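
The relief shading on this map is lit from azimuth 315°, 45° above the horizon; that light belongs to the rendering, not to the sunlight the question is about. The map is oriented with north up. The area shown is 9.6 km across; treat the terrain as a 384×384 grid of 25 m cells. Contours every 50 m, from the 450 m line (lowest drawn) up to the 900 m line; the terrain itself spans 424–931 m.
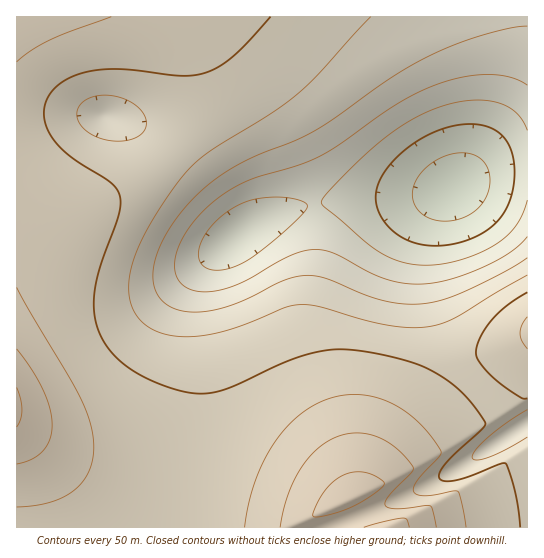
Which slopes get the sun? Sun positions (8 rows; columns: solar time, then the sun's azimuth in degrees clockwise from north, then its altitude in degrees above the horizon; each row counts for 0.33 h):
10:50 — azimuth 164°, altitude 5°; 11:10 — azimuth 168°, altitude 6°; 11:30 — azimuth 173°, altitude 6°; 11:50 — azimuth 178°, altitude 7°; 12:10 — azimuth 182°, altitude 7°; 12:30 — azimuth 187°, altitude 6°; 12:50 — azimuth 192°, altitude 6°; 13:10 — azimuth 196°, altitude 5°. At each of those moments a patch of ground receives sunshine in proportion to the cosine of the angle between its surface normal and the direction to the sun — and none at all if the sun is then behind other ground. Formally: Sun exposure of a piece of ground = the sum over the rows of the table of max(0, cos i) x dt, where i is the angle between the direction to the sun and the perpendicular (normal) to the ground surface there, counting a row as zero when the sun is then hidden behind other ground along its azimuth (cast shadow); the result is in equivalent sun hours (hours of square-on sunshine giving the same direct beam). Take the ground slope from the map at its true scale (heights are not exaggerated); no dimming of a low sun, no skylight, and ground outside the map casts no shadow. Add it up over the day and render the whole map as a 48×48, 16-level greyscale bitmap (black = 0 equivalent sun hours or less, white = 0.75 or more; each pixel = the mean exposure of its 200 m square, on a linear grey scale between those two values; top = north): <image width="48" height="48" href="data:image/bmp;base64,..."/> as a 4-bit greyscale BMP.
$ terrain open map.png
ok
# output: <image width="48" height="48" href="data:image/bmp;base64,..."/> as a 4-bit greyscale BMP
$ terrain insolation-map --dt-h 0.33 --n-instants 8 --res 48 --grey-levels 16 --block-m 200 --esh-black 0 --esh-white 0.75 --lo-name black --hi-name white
<image width="48" height="48" href="data:image/bmp;base64,Qk32BAAAAAAAAHYAAAAoAAAAMAAAADAAAAABAAQAAAAAAIAEAAATCwAAEwsAABAAAAAAAAAAAAAAABEREQAiIiIAMzMzAERERABVVVUAZmZmAHd3dwCIiIgAmZmZAKqqqgC7u7sAzMzMAN3d3QDu7u4A////AHd3d2ZmZmZlVVVVVVav/HMAATRFVVVVVXd3d3ZmZmZVVVVVVVREjfxgAAE0RVVVVYiHd3ZmZmVVVVVVVUREQ2v6EAABRVVVVYiId3ZmZmVVVVVVVERDMzNK1gAAAkVVVZmId3ZmZlVVVVVVREQzMzIiSsYAAANVVZmId2ZmZVVVVVVVREQzMyIiI0rFAAAUVZmId2ZlVVVVVVVUREMzMiIiIjNcxAAANZiHdmZVVVVVVVVUREMzIiIiIjM0fqIAAZh2ZlVVVVVVVVVUREMzIiIiIiMzRb9xAIdmVVVVVVVVVVVUREMzIiIiIiMzREftUWZVVFVVVVVVVVVUREMzIiIiIjMzREVb/FRERERFVVVVVVVEREMzIiIiIjM0RFVWj0M0RERERFVVVVVEREMzMiIiIjM0RFVmeDMzNEREREREREREREMzMyIiIzNERVZneCIzNEREREREREREREMzMzIjMzNEVWZ3iCIzREREQzMzMzREREMzMzMzMzM0RWZ3iCI0REREMzIiIjMzM0MzMzIiIiIzRFZ3iCM0REREMyIhESIjMzMzMyIREREiM0VWdzNEVVVEMyERABESIzMzMiERERERIjNEVTRFVVVUQyEQAAABEiMyIhEQAAAAERIiM0VVVVVVQyIQAAAAESIiIREAAAAAAAAREVVVZmZVVDIQAAAAABERERAAAAAAAAAAAFVWZmZmVUMhAAAAAAARERAAAAAAAAAAAFVmZmZmZlVCEAAAAAAAERAAAAAAAAAAAFZmZmZ3d3ZkIQAAAAAAAREAAAAAAAAAAGZmZmZ3eIh3UxAAAAAAEREQAAAAAAAAAGZmZmZ3iImYhkIQAAABERERAAAAAAAAAGZmZmZneJmqqXUyIREREiIhEQAAAAAAAGZVVmZneImqu6l2RDMzIjMyIRAAAAAAAFVVVVVmd4mrvMu5h2VURERDMhEQAAAAAFVVVVVVZniavMzLqoh2ZVVVRDIRAAAAAVVVVERFVmeJq8zcy6mId2ZmZVQyIRABE1VURERERVZ4mrzMzLqpiId3d2ZUMzMjRVVEQzMzNFVniavMzMu6qZmIiIh3ZUREVVREMyIiM0VniJq7u7u7qqmZmZmYiHZWZlRDMiESI0VWeImqu7u7qqqqqqqqmYiId1RDMhERI0VWd4iZqqqqqqqqq7u7upmZh1VEMyESNFZmd3iImZmaqqqru7u7u7qqmFVVVURWZmd3d3eIiIiJmaqqu7u7u7u6mWZmd4qpmIh3d3d3iIiIiZmqq7u8y7u6qWd4iau7qZiHd3d3d3d3eImaqru7u7u6qXeImru7qZiId3d3d3d3d4iJmqq7u7u6qXiJmqqqqZiId3d3d3d3d3eImZqqq6qqqXiImZqpmYiHd3d3d3d3d3d3iJmZqqqpmXeIiZmZiIh3d3d3d3d3d3d3d4iJmZmZiHd4iIiIiHd3d3d3d3d3d3d3d3d4iIiIh3d3d3d3d3d3d3d3d3d3d3d3d3d3d3d3d2d3d3d3d3d3d3d3d3d3d3d3d3d3d3d3Zg=="/>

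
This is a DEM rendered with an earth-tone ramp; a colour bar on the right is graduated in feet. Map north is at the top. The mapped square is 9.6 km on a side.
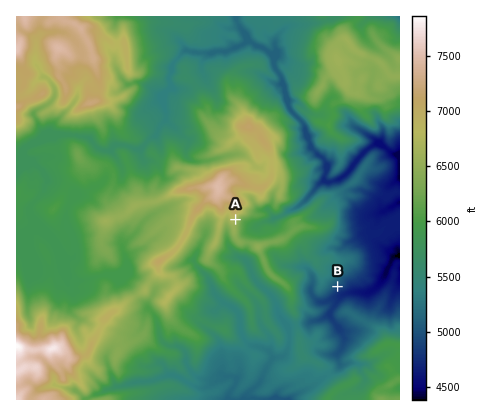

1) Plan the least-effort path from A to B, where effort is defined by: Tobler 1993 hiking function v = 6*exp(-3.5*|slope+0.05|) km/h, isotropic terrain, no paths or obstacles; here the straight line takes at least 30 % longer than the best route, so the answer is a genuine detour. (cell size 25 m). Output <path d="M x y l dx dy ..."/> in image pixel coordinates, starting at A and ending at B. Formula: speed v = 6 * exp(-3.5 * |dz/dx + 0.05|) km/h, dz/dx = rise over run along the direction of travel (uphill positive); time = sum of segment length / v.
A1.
<path d="M236 220l-2 4 0 4 2 4 0 4 0 2 2 0 10 6 2 2 4 4 6 4 2 0 4-4 4-2 4 0 16 8 10 0 4 2 8 6 2 4 4 4 2 6 4 2 2 2 4 0 0 2 2 0 0 2 2 0 4 0"/>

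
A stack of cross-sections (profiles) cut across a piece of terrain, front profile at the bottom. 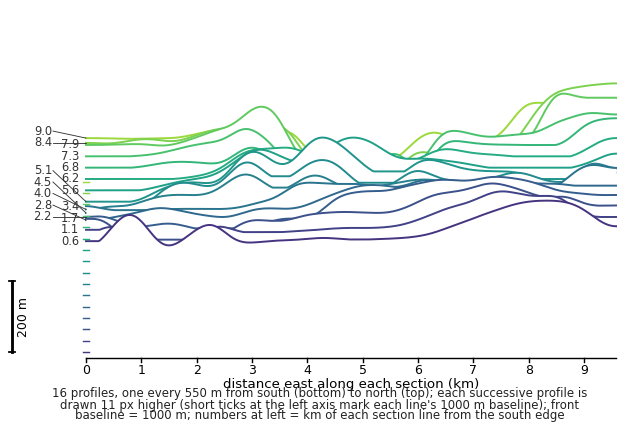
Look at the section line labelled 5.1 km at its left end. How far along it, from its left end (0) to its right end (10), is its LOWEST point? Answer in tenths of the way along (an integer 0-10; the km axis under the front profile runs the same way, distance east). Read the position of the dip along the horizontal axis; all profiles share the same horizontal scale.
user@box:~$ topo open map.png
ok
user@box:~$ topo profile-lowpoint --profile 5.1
1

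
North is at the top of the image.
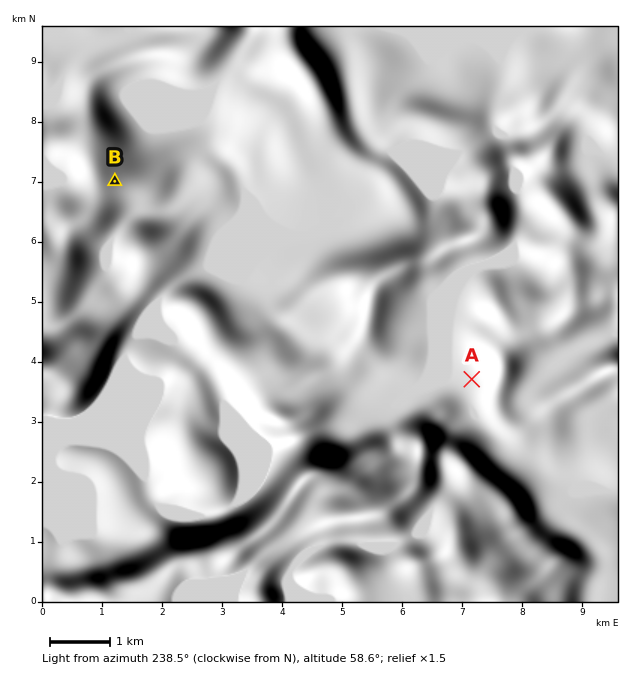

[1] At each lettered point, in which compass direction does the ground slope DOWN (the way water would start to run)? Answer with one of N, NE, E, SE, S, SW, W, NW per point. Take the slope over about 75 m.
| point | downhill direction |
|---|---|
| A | W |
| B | NE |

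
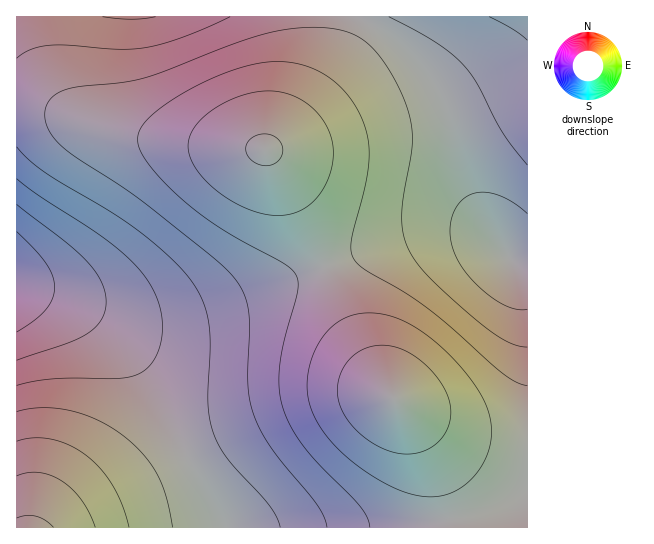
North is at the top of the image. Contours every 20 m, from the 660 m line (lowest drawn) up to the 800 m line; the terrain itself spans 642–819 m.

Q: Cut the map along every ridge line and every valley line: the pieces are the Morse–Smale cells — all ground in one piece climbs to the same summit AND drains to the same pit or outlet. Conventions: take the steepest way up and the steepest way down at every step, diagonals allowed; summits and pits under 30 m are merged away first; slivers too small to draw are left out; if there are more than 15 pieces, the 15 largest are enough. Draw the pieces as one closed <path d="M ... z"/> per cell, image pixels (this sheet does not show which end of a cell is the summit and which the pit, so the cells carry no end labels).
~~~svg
<path d="M325 267l-111 41-29 8-26 4-38-3-60-20-20-5-5 1 26 8 21 11 24 17 21 22 23 36 40 79 35 62 301 0 1-74-30-3-33-11-35-17-33-22-13-12-23-38-18-38z"/><path d="M527 16l-150 0-6 9 32 24 22 24 14 20 14 38 10 39 12 33 14 28 18 23-26-18-23-5-19 0-44 9-70 26 26 64 18 36 15 23 13 12 45 28 29 14 42 10 15 0z"/><path d="M29 105l-13 1 1 181 44 10 60 20 38 3 26-4 29-8 110-42-13-35-20-41-18-31-8-10-59-4-69-9-35-8-57-20z"/><path d="M357 16l-340 0-1 89 29 3 57 20 35 8 69 9 60 4 11-6 24-25 51-64 19-28z"/><path d="M21 288l-5 1 0 238 209 1-81-153-23-32-14-14-24-17-28-13z"/><path d="M371 25l-54 74-40 44-12 7 8 9 18 31 20 41 13 35 71-26 44-9 34 2 16 7 12 9 0-2-16-22-16-35-16-59-14-38-26-34-20-19z"/>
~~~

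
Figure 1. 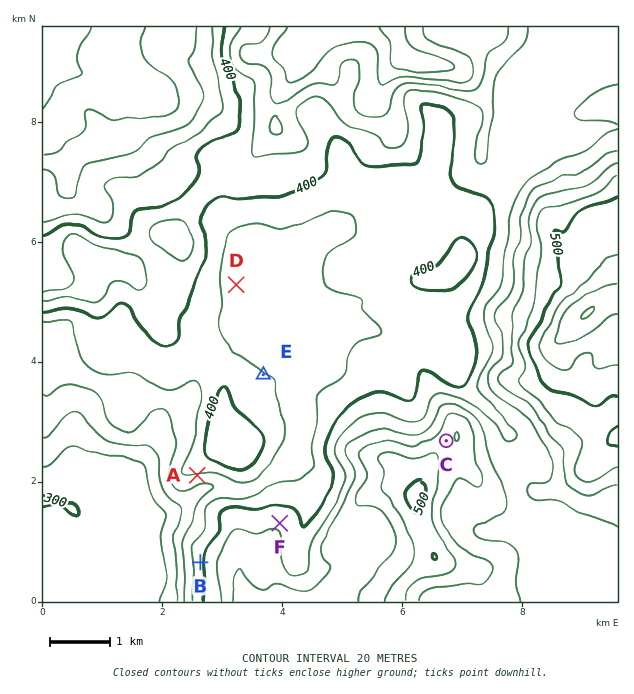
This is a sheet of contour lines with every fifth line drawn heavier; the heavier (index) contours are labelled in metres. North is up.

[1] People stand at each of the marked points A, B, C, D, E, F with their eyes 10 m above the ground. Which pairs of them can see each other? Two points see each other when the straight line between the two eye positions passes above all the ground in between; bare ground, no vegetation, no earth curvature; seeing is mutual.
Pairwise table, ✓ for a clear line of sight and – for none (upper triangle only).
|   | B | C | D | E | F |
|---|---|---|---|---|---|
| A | ✓ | – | – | – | ✓ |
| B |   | – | – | – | – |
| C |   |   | ✓ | ✓ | – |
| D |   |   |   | ✓ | ✓ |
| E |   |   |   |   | ✓ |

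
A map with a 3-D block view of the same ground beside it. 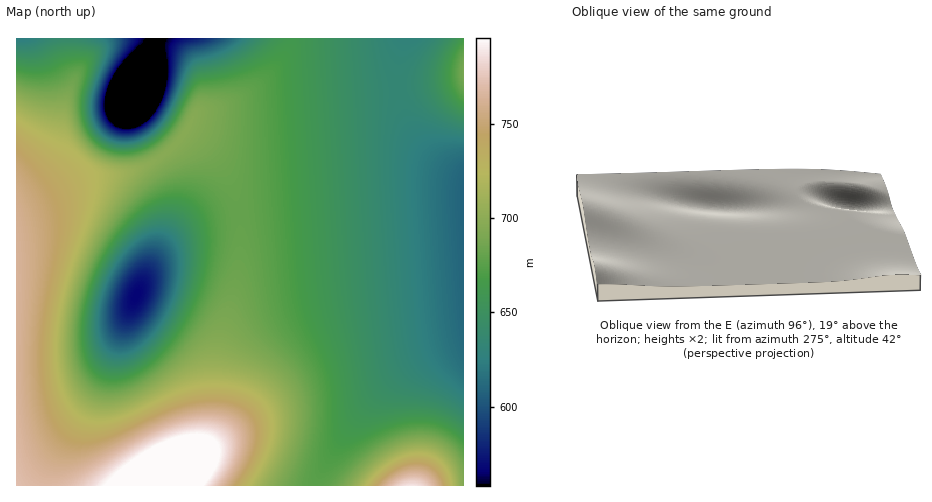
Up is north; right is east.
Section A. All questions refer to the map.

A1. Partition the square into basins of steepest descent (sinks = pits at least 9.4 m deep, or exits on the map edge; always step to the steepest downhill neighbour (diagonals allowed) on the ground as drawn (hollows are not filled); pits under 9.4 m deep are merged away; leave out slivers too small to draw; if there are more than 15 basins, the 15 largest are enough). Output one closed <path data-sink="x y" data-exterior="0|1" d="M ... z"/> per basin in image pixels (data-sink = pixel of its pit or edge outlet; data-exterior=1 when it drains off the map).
<path data-sink="463 201" data-exterior="1" d="M463 38l-170 0-2 8-9 15-29 28-29 17-27 7-4 4-8 15 28 22 11 14 9 20 7 29 0 40-7 39-14 53-2 55-5 28-8 15-14 13-29 20-2 6 305-1z"/><path data-sink="137 295" data-exterior="0" d="M186 132l-20 22-23 14-24 6-21 2-14 3-68 31 1 276 141 0 3-6 29-20 14-13 8-15 5-28 2-55 20-83 1-49-7-29-9-20-20-23z"/><path data-sink="134 93" data-exterior="0" d="M292 38l-223 0-1 11 6 22 0 8-8 19-6 28-7 18-8 11-13 14-16 11 0 29 23-8 45-22 46-7 28-13 24-21 15-25 27-7 19-10 16-11 23-24 9-15z"/><path data-sink="20 39" data-exterior="1" d="M68 38l-52 1 1 140 15-10 13-14 12-18 9-39 8-19z"/>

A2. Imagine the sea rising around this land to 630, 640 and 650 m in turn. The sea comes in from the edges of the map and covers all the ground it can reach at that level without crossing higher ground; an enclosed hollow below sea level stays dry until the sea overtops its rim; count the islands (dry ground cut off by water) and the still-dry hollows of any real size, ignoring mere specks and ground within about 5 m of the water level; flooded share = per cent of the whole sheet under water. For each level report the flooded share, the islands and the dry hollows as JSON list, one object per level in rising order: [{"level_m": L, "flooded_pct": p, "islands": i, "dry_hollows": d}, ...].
[{"level_m": 630, "flooded_pct": 12, "islands": 0, "dry_hollows": 1}, {"level_m": 640, "flooded_pct": 20, "islands": 0, "dry_hollows": 1}, {"level_m": 650, "flooded_pct": 27, "islands": 0, "dry_hollows": 1}]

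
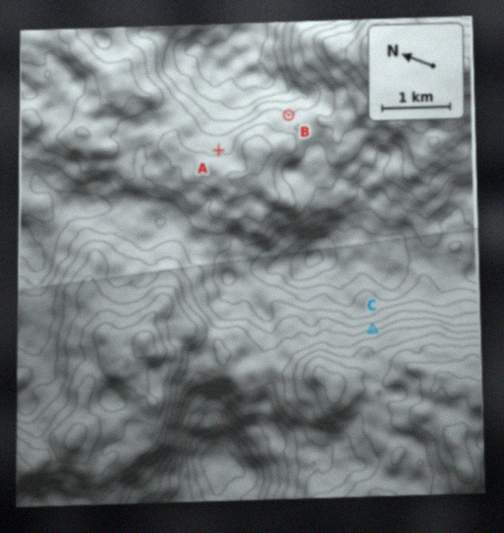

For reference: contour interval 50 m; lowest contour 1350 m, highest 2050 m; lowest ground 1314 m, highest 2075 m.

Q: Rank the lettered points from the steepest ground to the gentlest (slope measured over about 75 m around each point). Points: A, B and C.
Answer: C B A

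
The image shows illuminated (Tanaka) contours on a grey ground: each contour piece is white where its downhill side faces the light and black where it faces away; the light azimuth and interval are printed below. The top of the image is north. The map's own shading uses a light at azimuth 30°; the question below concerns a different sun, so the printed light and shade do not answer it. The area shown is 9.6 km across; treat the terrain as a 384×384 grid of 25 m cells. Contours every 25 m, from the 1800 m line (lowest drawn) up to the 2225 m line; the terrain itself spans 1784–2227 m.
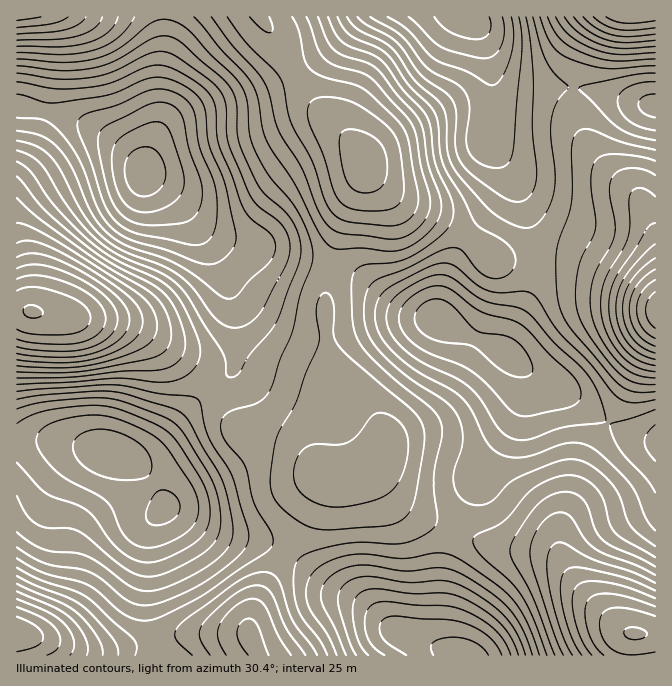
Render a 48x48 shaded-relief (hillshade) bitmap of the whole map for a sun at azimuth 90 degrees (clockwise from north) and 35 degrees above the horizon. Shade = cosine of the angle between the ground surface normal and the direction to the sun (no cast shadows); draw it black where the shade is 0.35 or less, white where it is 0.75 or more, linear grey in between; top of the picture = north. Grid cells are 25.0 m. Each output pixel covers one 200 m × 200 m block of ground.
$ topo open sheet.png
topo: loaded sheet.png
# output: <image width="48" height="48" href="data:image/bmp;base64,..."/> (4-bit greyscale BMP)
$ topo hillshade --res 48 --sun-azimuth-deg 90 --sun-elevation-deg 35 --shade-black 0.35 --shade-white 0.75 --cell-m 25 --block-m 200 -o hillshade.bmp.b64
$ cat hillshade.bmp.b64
<image width="48" height="48" href="data:image/bmp;base64,Qk32BAAAAAAAAHYAAAAoAAAAMAAAADAAAAABAAQAAAAAAIAEAAATCwAAEwsAABAAAAAAAAAAAAAAABEREQAiIiIAMzMzAERERABVVVUAZmZmAHd3dwCIiIgAmZmZAKqqqgC7u7sAzMzMAN3d3QDu7u4A////AJqrzMu6mHZVaJu83d3LqqmYdTERIjRXiaq8zMuph2ZmeKzMzd3LqZmIZTIREjRniau8zMuph2ZVabzczN3KmIiHZTIhIkVomau7zLuod2ZVaL3czMy5iIiHZUMiI1Z4mruqu7uph2ZVWKzcy7uYiIh2VUQzNGeJqrupqruph2ZVV5vMu6qIeIh2VVVERniaq7upmruph3ZlVomrqqmHiJh2ZmVVZ5mqq7qZmruph2ZlVniZqZmIiZh3Z2ZWeaqqq6qZmruph2ZVVmeImZiIiZmHd3Zmiru6q6mZmruph2VUVWd4iIiJmZmYh3Zmiru7u6mZmrqpmGVERWd3iImZmqqZiHZmiru7u6qZmqqpmGUzRWd3iImZqrupiHZmiau7u6qZmpmZmGQzRWZ3iJmZq7upmHdneau7u6qqqZmIh2Q0VmZniIiZq8upmId3eKq7u6qqqpiHdlREZnZniIiJq8u6mZh3eJq7qqqqqZh3ZUNFd3d3iIiJq8u6qpmHeJqqqqqqmYh2ZURGeId4iId4q7u7u6mHeJmqqqqZmYdmZlVWeId4iId4q7u7u6mIiIiJqqmZmHdmZ2ZniId4iIiJqru7u6mIiHd4mZmIiHdmeIiIh3d3iIiaq7q7u6mYh2VWiIiIiIh3iZmZh3d3eImqu7qquqmId1RFZ3d4iZmImaqph3d3eJqru7qqqpiHdkM0Vnd4maqqqru6h3d3eJq8y6qZmZh2VUMjRHeImru7u8y6h3ZneavMy6mYmYdlVUMiM3iJm8zMzMy6h3ZmebzMy6mIiIdVVUMRI4iZq8zMzd26h2ZWebzcy6l2d3dlVUMRI4mZq8zMzdy5h2VVebzMy6h2Z4h2VVMhI4iaq8zMzMyph2VVebu7u6hlV4mHZlQiI4iavMy7u7uYh3ZVaKqqqql1Z5mXZlQzNIiavMy6q6mId3ZEaJmZmql2aJqYdmVERImrzdy6qph3d3ZEV4iImrqYeaqYd3ZURZq83dy5mZh2d3ZDRniImrupmamHd3ZVVau83dy5iIdlZmVDRXiImry7qqmHZ3ZVZrvM3dy5h3ZVVWVERWeJq8zMuql2ZmZVd7zM3e25d2ZURFZURGeJq83cuph2ZmZWiLzM3e25dmVDNFZURGeavN3cuph2VWZnibvM3dy5dlRDNFZVRWeaze7cqYdmVWZ4mau8zcypdkQzNFZVVWiaze/sqXdmVmeImaq7zLupdkMzRFVVVniaze/sqHZlZniZmZmruqqphlMzRFVVZ4mbze7sqHZWZ4mqqomaqZqph1QzNEVWeJmrzd3cuXZWeJq7qoiJmZqql2REREVneJqrzMzLuXZWeJq7qneIiZqqh2VEREVniZq83cu7qXVWeJmqqXd4iZqqh2VVRFaJmZq83cuqmGVWeIiZmXd4maqqh2VVVWeaqqqs3cqZmGRFZ3d4iHeImau6l2VVVniru6qr3cuph1M0VlZniIiJmru7mGVVVnmszMu7zLqphkIjREVniImaq7u7mGZVZ4q83dy7u7qZhjISIzRXiA=="/>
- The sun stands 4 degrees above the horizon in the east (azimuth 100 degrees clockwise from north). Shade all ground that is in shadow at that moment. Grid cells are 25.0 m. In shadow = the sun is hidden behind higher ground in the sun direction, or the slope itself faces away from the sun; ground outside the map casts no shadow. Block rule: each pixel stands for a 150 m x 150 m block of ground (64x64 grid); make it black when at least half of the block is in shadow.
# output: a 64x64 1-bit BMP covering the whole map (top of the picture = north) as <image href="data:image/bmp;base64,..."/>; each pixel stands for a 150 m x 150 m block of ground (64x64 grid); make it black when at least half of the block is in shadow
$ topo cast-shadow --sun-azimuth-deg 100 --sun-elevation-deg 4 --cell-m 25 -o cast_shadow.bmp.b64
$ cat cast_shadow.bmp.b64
<image width="64" height="64" href="data:image/bmp;base64,Qk0+AgAAAAAAAD4AAAAoAAAAQAAAAEAAAAABAAEAAAAAAAACAAATCwAAEwsAAAIAAAAAAAAA////AAAAAAAAAHwAAAP/4AAB/AAAP//wAAP8AAH///AAB/wAD///4AAP/gA////gAB/+AD///8AAH/4AP///gAAf/gA///8AAB//AAf//gAAH/8AAH/8AAAf/wAAD/gAAB//AAAB+AAAD/8AAAP4AAAP/wAAA/gAAA//AAAD+AAAD/+AAAP4AAAf/4AAAfgAAD//wAAAEAAAf//gAAAAAAD//HAAAAAAAP/4AAAAAAAA//gAAAAAAAD/+AAAAAAAAP/4AAAAAAAAD/AAAAAAAAAAAAAAAADgAAAAAAAAA/AAAAAAAAAH+AAAAAAAAB/8AAAAAAAAf/wAAAAAAAD//gAAADAAA///AAAA+AAP//8AAAP4AH///wAAB/wA////AAAH/AH///8AAA/8Af///4AAD/wB////gAAf/AD///+AAB/8AH///wAAP/4AH///AAB//gAA//8AAP/+AAB//gAD//8AAH/+AA///wAAf/wAH///AAB/+AA///+AAH/4AD///4AA//AAf///gAD/4AB///+AAf+AAP///wAB/wAA///+AAH+AAD///wAAfwAAP//+AAB/AAAf//4AAH4AAA///AAAfgAAD//4AAB+AAAH//AAAH4AAAP/4AAA/gAAAf/AAAH+AAAA/8AAA/8AAAD/gAAH/+AAAH+AAA//+AAAfwAAH//4A=="/>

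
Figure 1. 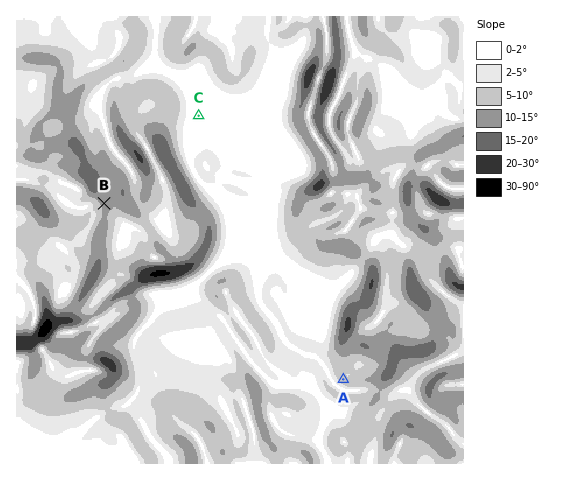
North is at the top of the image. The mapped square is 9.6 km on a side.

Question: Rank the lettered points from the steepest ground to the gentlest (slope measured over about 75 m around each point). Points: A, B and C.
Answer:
B A C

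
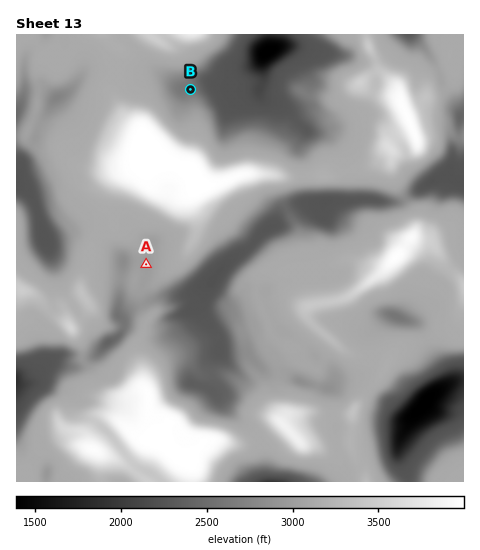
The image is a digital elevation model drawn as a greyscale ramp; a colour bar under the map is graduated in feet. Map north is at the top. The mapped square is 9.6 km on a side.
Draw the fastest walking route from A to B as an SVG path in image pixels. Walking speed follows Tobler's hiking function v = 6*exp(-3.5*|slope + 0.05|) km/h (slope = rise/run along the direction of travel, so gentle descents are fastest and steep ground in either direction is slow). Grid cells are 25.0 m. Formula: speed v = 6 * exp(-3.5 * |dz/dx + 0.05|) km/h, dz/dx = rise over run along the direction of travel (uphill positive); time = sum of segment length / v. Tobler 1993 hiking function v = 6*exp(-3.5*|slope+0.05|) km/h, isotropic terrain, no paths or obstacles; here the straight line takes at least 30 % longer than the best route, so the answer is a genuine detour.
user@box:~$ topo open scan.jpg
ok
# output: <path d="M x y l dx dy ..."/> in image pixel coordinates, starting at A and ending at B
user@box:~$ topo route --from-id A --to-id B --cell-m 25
<path d="M146 264l-5-4-3-7-2-3-2-2-5-6-20-39-13-13-8-17 0-8 1-2 0-9 26-52 1-1 2-1 26 0 9-5 9 0 7 4 11 0 2-1 8-9"/>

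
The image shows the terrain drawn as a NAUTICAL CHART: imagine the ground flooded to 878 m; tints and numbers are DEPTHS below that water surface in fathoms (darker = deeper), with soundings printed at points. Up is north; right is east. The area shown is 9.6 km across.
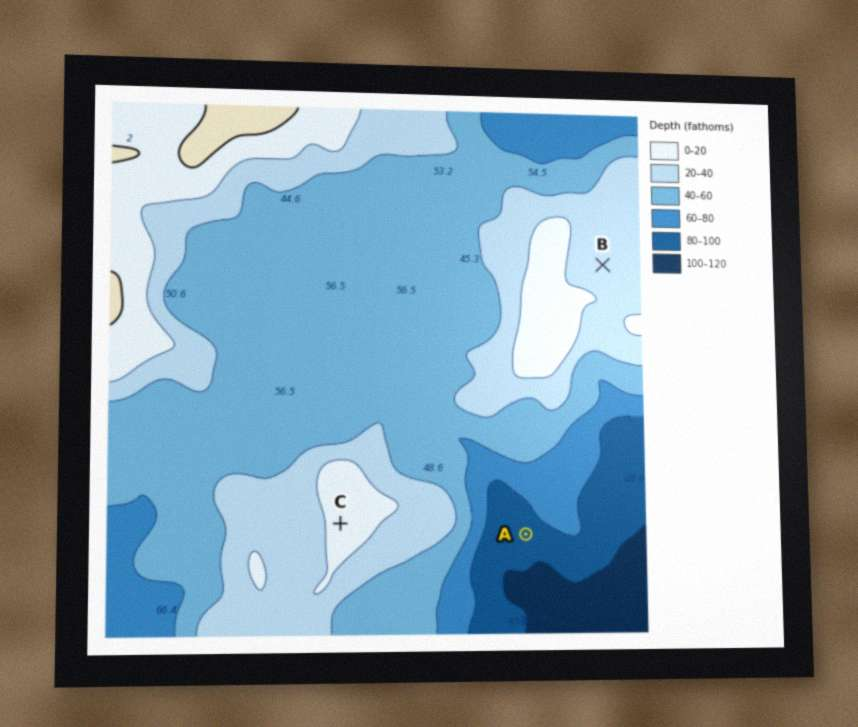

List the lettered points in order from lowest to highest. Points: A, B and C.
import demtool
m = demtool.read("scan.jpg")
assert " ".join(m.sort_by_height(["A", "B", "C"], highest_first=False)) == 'A B C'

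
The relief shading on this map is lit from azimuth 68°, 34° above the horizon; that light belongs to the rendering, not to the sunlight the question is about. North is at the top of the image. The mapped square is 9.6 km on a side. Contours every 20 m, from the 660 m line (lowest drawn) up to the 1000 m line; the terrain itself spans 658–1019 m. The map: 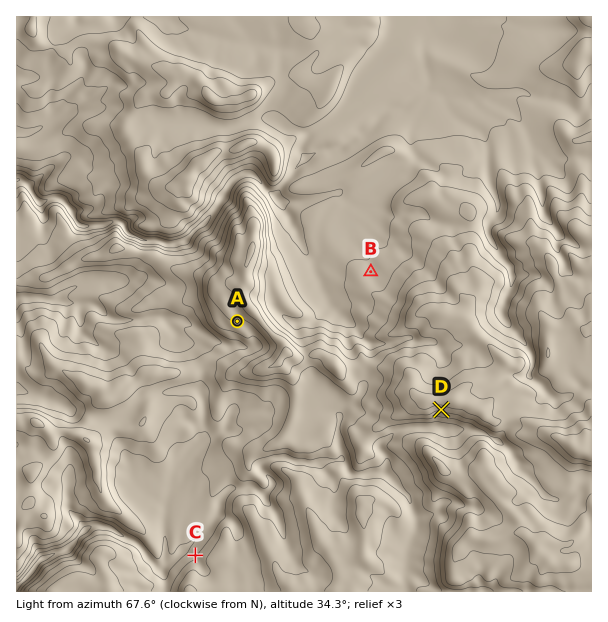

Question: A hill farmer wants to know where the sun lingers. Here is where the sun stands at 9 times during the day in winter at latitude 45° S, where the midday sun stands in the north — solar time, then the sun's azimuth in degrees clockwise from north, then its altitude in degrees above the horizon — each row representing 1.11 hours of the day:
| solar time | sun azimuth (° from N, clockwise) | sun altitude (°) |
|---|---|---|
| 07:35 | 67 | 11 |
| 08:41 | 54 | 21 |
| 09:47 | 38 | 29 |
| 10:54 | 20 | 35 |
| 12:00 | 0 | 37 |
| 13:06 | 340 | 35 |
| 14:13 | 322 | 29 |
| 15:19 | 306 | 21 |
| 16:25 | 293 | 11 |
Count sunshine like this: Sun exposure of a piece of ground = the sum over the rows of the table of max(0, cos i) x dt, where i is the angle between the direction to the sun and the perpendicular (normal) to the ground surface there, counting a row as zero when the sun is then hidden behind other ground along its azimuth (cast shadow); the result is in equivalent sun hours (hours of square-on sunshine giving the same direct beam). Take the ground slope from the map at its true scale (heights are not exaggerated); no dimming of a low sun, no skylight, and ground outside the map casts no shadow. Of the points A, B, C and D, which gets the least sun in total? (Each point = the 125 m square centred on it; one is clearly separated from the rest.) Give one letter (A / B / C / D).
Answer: D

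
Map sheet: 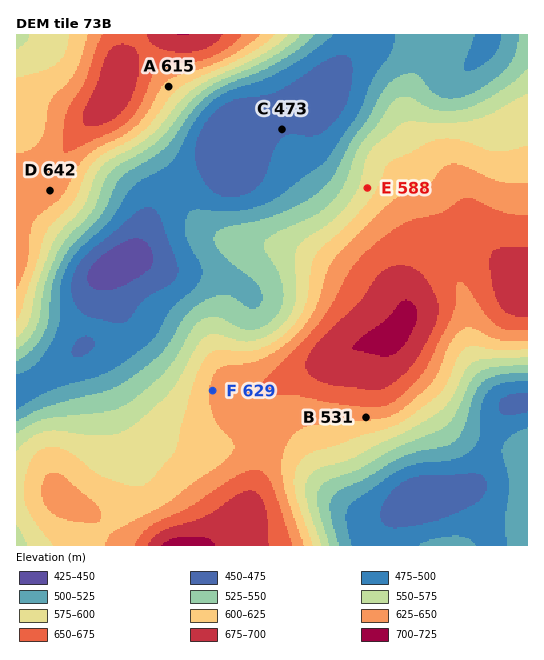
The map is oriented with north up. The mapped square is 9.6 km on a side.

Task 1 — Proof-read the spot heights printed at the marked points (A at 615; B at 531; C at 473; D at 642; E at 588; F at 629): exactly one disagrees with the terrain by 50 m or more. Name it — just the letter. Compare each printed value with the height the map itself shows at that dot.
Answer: B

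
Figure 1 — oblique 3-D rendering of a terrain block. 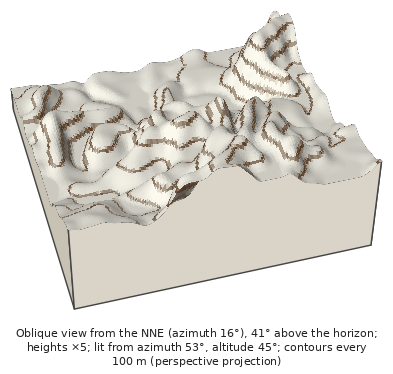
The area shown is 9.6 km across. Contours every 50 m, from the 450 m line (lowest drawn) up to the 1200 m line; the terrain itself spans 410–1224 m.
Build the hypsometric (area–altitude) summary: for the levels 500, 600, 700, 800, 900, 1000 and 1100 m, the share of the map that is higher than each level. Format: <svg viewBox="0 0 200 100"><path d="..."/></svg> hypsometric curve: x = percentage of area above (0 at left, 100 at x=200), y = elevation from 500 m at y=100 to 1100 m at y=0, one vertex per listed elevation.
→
<svg viewBox="0 0 200 100"><path d="M176 100l-35-17-29-16-34-17-28-17-29-16-13-17"/></svg>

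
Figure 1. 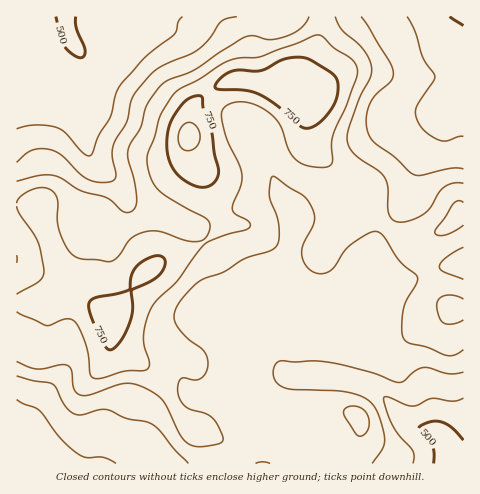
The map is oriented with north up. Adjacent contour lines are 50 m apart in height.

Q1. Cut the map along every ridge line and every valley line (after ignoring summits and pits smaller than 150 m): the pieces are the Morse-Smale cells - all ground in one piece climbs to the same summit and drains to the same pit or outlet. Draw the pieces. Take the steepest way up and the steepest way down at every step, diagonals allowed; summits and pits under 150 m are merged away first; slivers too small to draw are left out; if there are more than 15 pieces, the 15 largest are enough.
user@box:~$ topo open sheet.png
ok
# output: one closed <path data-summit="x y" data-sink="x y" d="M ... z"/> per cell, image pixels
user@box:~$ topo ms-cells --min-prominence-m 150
<path data-summit="189 137" data-sink="449 463" d="M246 80l-14 0-24 12-12 11-6 15-1 23 3 12 15 28 19 43-30 23-35 14-18 13-21 30-7 7-6 3-29-17-17-4 11-10 15-8 9-10 1-20-5-28-48-3-4-3-1-7-25 2 1 258 447-1 0-248-5-1-15 16-27 11-17-5-24-17-18-3-14 1-7-43-22-24-7-13 0-38-9-1-26-13z"/><path data-summit="189 137" data-sink="66 17" d="M321 16l-305 1 0 187 25 0 1 7 4 3 41 2 7 1 1 5 4 23-1 20-9 10-15 8-11 11 17 3 30 17 12-10 21-30 18-13 35-14 30-23-36-78-1-14 3-23 16-17 24-12 14 0 27 5 32 14-3-8 0-10 17-43z"/><path data-summit="189 137" data-sink="463 17" d="M463 16l-141 1-3 21-16 37-1 16 1 5 5 3-2 30 3 11 28 34 7 43 14-1 18 3 24 17 17 5 27-11 15-16 5 0z"/>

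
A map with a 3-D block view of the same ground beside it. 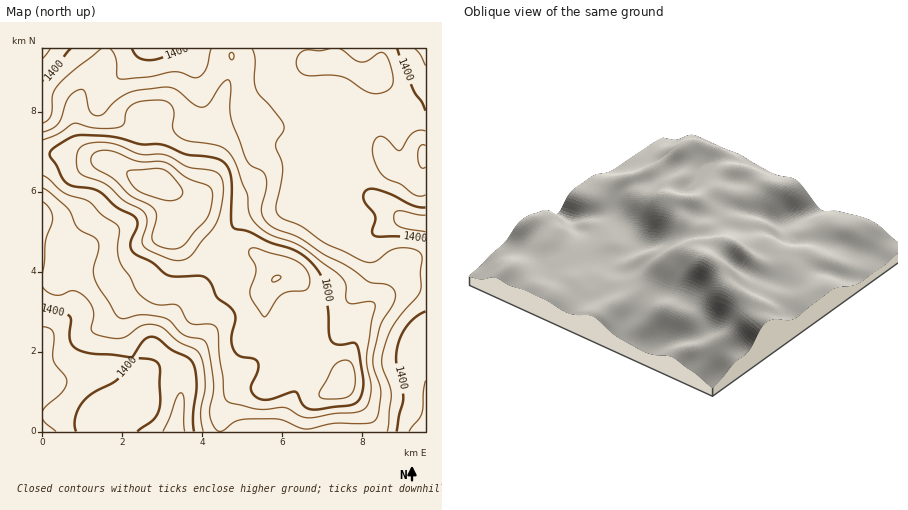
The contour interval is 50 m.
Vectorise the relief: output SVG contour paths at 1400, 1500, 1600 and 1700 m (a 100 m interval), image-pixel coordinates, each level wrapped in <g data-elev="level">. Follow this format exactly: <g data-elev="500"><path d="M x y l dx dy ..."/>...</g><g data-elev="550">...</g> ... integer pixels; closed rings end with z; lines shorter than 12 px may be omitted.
<g data-elev="1400"><path d="M137 432l15-11 6-9 2-10 0-32-2-6-4-4-20-2-17 22-25 13-10 9-7 16 0 8 1 6"/><path d="M397 432l6-34-7-34 2-18 4-12 6-10 8-8 10-5"/><path d="M42 309l28 7 1 4-2 14 1 8 4 5 8 4 10 3 40 3 12-17 4-2 4-1 6 2 14 11 17 8 5 8 2 14 0 10-3 26 1 16"/><path d="M426 240l-22-3-26 0-4-1-2-6 3-14-10-14-1-8 4-4 8-1 16 6 21 11 13 1"/><path d="M426 111l-4-9-8-12-12-25-5-17"/><path d="M71 48l-19 24-10 9"/><path d="M186 48l-26 10-10 2-12-2-6-10"/></g><g data-elev="1500"><path d="M42 188l8 4 18 16 10 21 16 8 3 3 2 8-5 20 0 10 5 10 19 28 6 3 20-4 20 3 6 3 14 14 18 4 4 3 3 12 5 30-4 32 2 8 6 7 4 0 13-9 11-3 34 0 20 9 6 1 28-6 34 0 8-3 3-8 2-20-7-25-1-11 7-30 14-24 1-6 0-4-3-4-4-3-20-4-22-15-22-12-26-17-24-9-9-8-4-10 5-21 0-11-4-7-12-7-6-9-13-37-1-12 1-18-2-8-3 0-4 3-12 20-6 4-10-2-20-16-12-2-24 3-10 3-13 9-11 12-6 2-4-1-4-3-5-20-3-2-2 0-6 3-6 5-7 20-3 6-6 5-10 3"/><path d="M426 146l-4-1-2 1-2 10 2 10 2 2 4-1"/><path d="M231 60l2 0 1-4-2-4-3 4z"/></g><g data-elev="1600"><path d="M312 410l38-5 6-2 3-3 3-8 1-10-5-36-4-3-16 2-4-1-3-4-2-8-1-24-5-28-5-10-9-10-15-10-24-7-20-11-14-3-4-2-1-9 0-40-2-8-5-7-10-5-28-4-24-9-22-1-20-6-14-2-30 0-9 4-15 10-2 2 0 4 6 9 7 13 3 5 8 3 16 2 8 3 18 16 20 11 1 8-7 18 1 6 3 4 18 8 16 13 8 2 24-1 9 4 8 18 13 9 5 7 0 6-4 20 3 11 6 5 14 3 4 3 0 8-7 18 3 8 6 3 8 1 28-8 8 14z"/></g><g data-elev="1700"><path d="M272 282l6-2 3-4-3-1-4 1-2 2z"/><path d="M167 248l9 1 6-3 24-26 4-8 2-12 0-8-2-4-4-4-20-6-14-12-8-4-26-1-30-11-8 1-6 2-3 7 0 4 3 4 20 11 16 17 19 8 5 6 2 8-4 22 4 5z"/></g>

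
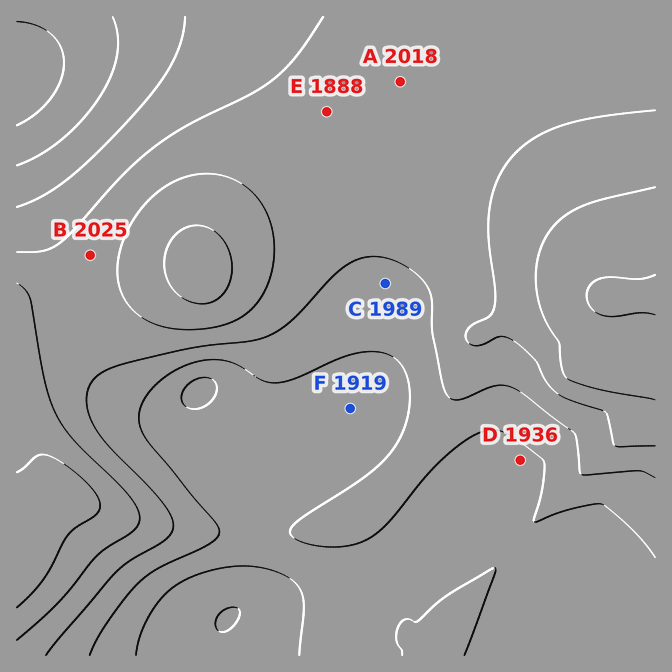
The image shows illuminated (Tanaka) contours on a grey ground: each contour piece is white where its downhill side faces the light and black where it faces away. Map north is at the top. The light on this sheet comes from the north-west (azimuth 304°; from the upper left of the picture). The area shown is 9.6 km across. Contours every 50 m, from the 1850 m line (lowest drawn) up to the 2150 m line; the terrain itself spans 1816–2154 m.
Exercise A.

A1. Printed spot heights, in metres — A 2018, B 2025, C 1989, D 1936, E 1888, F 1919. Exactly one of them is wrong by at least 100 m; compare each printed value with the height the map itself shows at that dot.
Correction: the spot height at E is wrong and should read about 2013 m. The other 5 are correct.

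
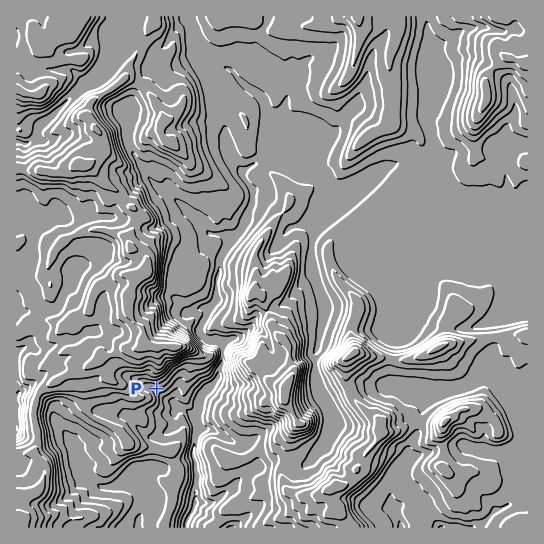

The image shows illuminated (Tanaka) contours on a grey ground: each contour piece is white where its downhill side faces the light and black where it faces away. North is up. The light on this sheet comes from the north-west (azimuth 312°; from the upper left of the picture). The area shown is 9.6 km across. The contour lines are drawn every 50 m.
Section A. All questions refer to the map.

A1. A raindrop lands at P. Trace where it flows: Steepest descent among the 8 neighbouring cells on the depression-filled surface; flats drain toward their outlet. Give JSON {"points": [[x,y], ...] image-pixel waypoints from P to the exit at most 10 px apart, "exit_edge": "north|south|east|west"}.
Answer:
{"points": [[157, 389], [165, 399], [175, 405], [186, 410], [195, 419], [195, 430], [195, 441], [193, 451], [195, 462], [197, 473], [197, 483], [195, 493], [194, 503], [191, 514], [186, 525], [186, 527]], "exit_edge": "south"}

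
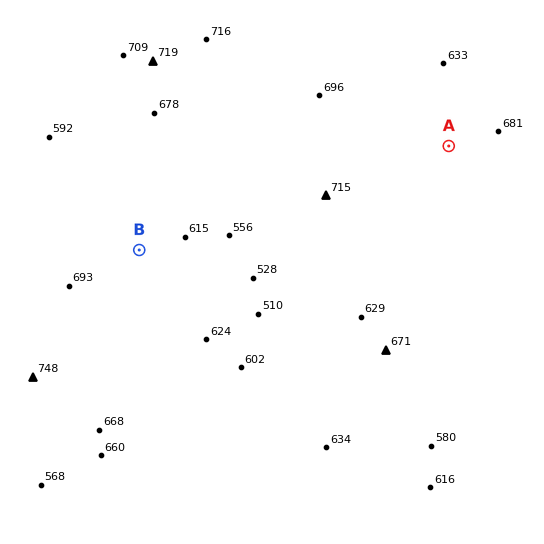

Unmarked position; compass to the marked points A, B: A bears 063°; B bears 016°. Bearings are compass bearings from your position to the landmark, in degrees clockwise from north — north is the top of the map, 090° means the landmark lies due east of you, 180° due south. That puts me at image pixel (121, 313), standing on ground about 660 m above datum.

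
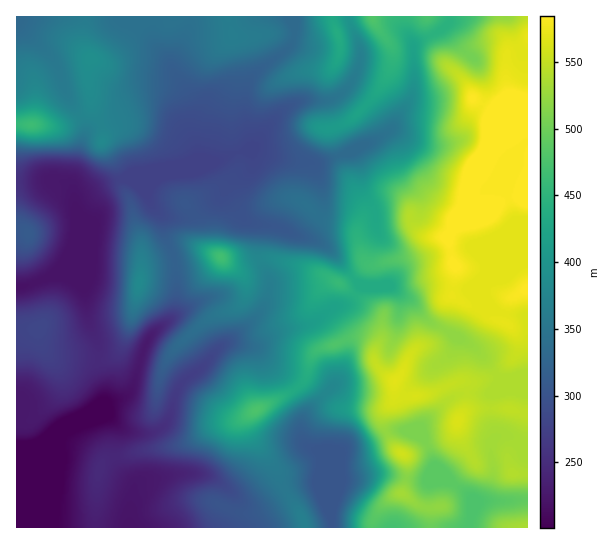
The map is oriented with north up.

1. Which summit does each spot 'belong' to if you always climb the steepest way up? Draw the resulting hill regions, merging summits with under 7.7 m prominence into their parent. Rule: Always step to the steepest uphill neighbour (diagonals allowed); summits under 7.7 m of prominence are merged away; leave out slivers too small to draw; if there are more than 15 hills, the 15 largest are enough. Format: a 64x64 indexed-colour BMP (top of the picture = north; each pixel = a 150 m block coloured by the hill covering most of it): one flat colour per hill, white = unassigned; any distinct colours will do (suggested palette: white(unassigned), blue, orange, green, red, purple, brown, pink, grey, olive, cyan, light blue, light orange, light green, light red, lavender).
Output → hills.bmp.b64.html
<image width="64" height="64" href="data:image/bmp;base64,Qk12CAAAAAAAAHYAAAAoAAAAQAAAAEAAAAABAAQAAAAAAAAIAAATCwAAEwsAABAAAAAAAAAA////ALR3HwAOf/8ALKAsACgn1gC9Z5QAS1aMAMJ34wB/f38AIr28AM++FwDox64AeLv/AIrfmACWmP8A1bDFABERERERERGZmZmZmZmZmZmZmZmZ7u7u7u7u7u7gAAAAEREREREREZmZmZmZmZmZmZmZmZ7u7u7u7u7u7uAAAAARERERERERmZmZmZmZmZmZmZmZnu7u7u7u7u7u4AAAABERERERERGZmZmZmZmZMzOZmZmT7u7u7u7u7u7gAREAERERERERERmZmZmZmZMzMzmZmTPu7u7u7u7u7gABERERERERERERGZmZmZmZMzMzMzOZM+7u7u7u7u7gAAEREREREREREREzMzmZmTMzMzMzMzMyAA7u4AAAAAAAABEREREREREREzMzMzMzMzMzMzMzMzIAAAAAAAAAAAAAERFxERERERETMzMzMzMzMzMzMzMzIgAAAAAAAAAAAAAREXdxERERETMzMzMzMzMzMzMzMzMiIAAAAAAAAAAAARERd3cRERERMzMzMzMzMzMzMzMzIiIiIAAAAAAAAAABERJ3d3EREREzMzMzMzMzMzMzMzMiIiIiIgAAAAAAAAARInd3dxERETRERDMzMzMzMzMzMyIiIiIiIiIgAAAAACIid3d3dxERREREQzMzMzMzMzMzIiIiIiIiIiAAAAACIiJ3d3d3dxRERERDMzMzMzMzMzMiIiIiIiIiIgAAAAIiInd3d3d3dUREREQzMzMzMzMzMxIiIiIiIiIiIAAAAiIid3d3d3d1VURERDMzMzMzMzMzESIiIiIiIiIiIAACIiJ3d3d3d3VVREREMzMzMzMzMzEREiIiIiIiIiIiIiIiInd3d3d3dVVURERDMzMzMzMzERERIiIiIiIiIiIiIiIid3d3d3d1VVREREQzMzMzMzERERESIiIiIiIiIiIiAAB3d3d3d1VVVEREREQzMzMzERERERIiIiIiIiIiIiAAAHd3d3d3VVVVRERERDMzMzEREREREiIiIiIiIiIiAAAAd3d3d3dVVVVEREREQzMzERERERESIiIiIiIiIiAAAAB3d3d3d1VVVVRERERETMzBERERERIiIiIiIiIiAAAAAHd3d3d3VVVVVEREREREzMzBERERIiIiIiIiIhEAAAAAd3d3d3VVVVVVVERERERMzMzMwRIiIiIiIiIRERAAAAB3d3d3dVVVVVVVRERERETMzMzMIiIiIiIiIREREQAAAHd3d3d1VVVVVVVEREREREzMzMzMIiIiIiIRERERAAAAd3d3d3VVVVVVVURERERETMzMzMzMIiIiIREREREAAAB3d3d3dVVVVVVVREREREREzMzMzMzCIiIREREREQAAAAB3d3dVVVVVVVVERERERETMzMzMzMERERERERERAAAAAAB3VVVVVVVVVURERERETMzMzMzMEREREREREREQAAAAAABVVVVVVVVVRERERERMzMzMzMERERERERERERAAAAAAAFVVVVVVVVVEREREREzMzMzMEREREREREREREAAAAAAABVVVVVVVVEREREREzMzMzMEREREREREREREAAAAAAAAFVVVVVVVURERERETMzMzMEREREREREREREAAAAAAAAABVVVVVVVREREREREzMwRERERERERERERAAAAAAAAAAAFVVVVVVREREREREzMEREREREREREREQAAAAAAAAAAAAVVVVVVVEREREREEREREREREREREREQAAAAAAAAAAAABVVVVVVRERFEREEREREREREREREREQAAAAAAAAAAAABVVVVVVRERERREERERERERERERERERAAAAAAAAAAAAANVVVVVRERERERERERERERERERERERAAEREQAAAAAAAA3dVVVVERERERERERERERERERERERAAEREREBAAu7sLvd3d1VERERERERERERERERERERERAAEREREREQC7u7u93d3d3d3REREREREREREREREREREAARERERERALu7u7vd3d3d3d3dZhEREREREREREREREQAREREREREAu7u7u93d3d3d3d3WZmEREREREREREREQAREREREREQC7u7u73d3d3d3d3WZmZmERERERERERERABERERERERELu7u7vd3d3d3d3dZmZmahERERERERERABERERERERERu7u7u73d3d3d3dhmZmZqoRERERERER8BERERERERERG7u7u7iI3d3d3diGZmZmqqERERERERH/EREREREREREbu7u7uIiI3d3d2IZmZmaqqhERERERH//xERERERERERu7u7uIiIiIjdiIhmZmZqqqoRERERH///8RERERERERG7u7u4iIiIiIiIiGZmZmqqqqoRERH////xEREREREREbu7u4iIiIiIiIiGZmZmaqqqqqqqr/////8RERERERERu7u7iIiIiIiIiIZmZmZqqqqqqqqq/////xERERERERG7u7uIiIiIiIiIZmZmZmaqqqqqqqr/////EREREREREbu7uIiIiIiIiIZmZmZmZmqqqqqqqq////8RERERERERu7u4iIiIiIiIhmZmZmZmZqqqqqqqr////xERERERERG7u4iIiIiIiIhmZmZmZmZmaqqqqqqv////EREREREREbu4iIiIiIiIhmZmZmZmZmZmqqqqqq////8RERERERERu4iIiIiIiIiGZmZmZmZmZmZqqqqq////8AARERERERG4iIiIiIiIiGZmZmZmZmZmZmqqqqr////wAAEREREREYiIiIiIiIiGZmZmZmZmZmZmaqqqqv///wAAABERERER"/>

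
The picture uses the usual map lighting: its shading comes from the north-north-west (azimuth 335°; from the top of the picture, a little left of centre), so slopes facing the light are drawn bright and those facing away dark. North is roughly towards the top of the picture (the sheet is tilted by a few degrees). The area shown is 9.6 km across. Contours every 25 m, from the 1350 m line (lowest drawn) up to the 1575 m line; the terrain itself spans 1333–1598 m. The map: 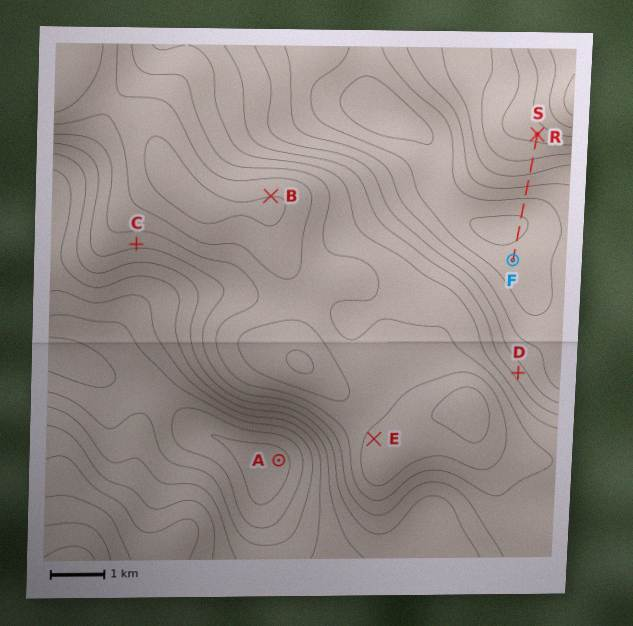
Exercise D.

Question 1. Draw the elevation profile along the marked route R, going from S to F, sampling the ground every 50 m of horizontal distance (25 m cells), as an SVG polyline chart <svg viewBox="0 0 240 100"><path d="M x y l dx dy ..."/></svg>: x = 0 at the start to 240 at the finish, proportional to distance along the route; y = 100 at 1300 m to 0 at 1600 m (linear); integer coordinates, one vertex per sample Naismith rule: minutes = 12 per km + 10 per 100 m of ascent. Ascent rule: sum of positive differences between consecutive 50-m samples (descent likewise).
<svg viewBox="0 0 240 100"><path d="M0 30l5 1 5 1 5 2 5 1 5 1 5 1 5 2 5 1 5 1 6 2 5 1 5 1 5 2 5 1 5 2 5 2 5 1 5 2 5 2 5 2 5 2 5 2 5 2 5 1 5 2 5 2 5 1 5 1 5 1 6 1 5 1 5 1 5 0 5 0 5 0 5 0 5 0 5 0 5-1 5 0 5 0 5-1 5 0 5-1 5 0 5-1 5 0 3 0"/></svg>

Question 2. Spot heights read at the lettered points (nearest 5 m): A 1340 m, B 1575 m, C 1505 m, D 1465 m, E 1560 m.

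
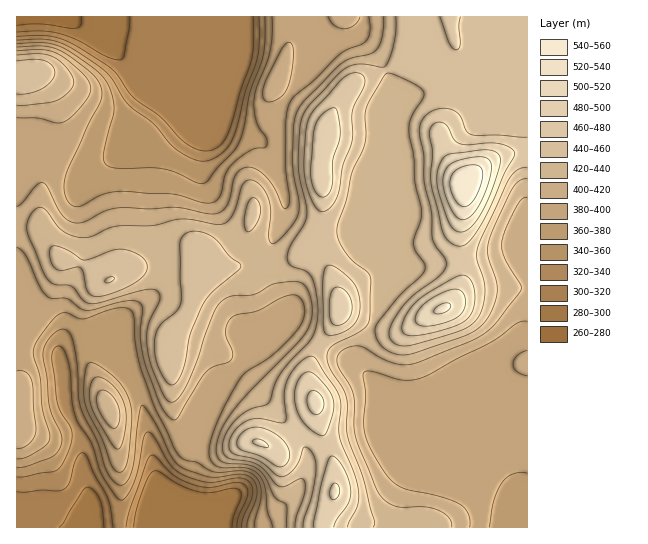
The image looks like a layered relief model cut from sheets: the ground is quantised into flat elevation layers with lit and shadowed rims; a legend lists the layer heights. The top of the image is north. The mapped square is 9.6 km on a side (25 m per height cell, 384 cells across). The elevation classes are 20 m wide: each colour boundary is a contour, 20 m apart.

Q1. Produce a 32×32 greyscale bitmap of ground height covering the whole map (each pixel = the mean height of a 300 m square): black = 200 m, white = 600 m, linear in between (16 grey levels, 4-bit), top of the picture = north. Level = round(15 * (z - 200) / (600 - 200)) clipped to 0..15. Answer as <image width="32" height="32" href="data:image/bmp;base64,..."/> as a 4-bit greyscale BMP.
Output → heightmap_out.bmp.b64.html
<image width="32" height="32" href="data:image/bmp;base64,Qk12AgAAAAAAAHYAAAAoAAAAIAAAACAAAAABAAQAAAAAAAACAAATCwAAEwsAABAAAAAAAAAAAAAAABEREQAiIiIAMzMzAERERABVVVUAZmZmAHd3dwCIiIgAmZmZAKqqqgC7u7sAzMzMAN3d3QDu7u4A////AERENFQzMzRniaupmZmYd2ZERDRUMzMzV4mrupiIiHdmVVRFZTNERFeZq7qId3d3dmVVRnVEZnd5qau5h3d3d3d2ZVZ2VneJq7qqqXd3d3d3h2VXhlZ3iru6qph3d3d3d4dlaIZnd4mqqruYd3d3d3eHZXmGaHd4maq7mHd3d3d3h1V4dnmHeImbu5h3d3d3d4dVd2aJmHeImrqIeIh3d3d2VnZnipiHeImpiIiYh3d4dlZmZ5qYh3d4mZiaqpmId3dmZmeZmYd3eJqpmru6mId3d3dniZmIh3eKupmszKmId4iZiImZmIiImrqZq7y6mHiJmqmZmpmYiJqpmZmrqZh4mZmZmZqZmZmamZmZqqmIiZmZmZmZmZiZqZmZmaqpiImYiIiJmZmYiZmZmZmruYiIh3iIiIiImYiZmZmZvMqYiHd3d3d3eJmIqpmZmb3bmHd3ZmZmZmeIeKuZmZrN3Kl3d2ZmZmZnh3m7qZmavdy6d3dmZmZVVnd5q6mZmru7und3dmZlREVneaupmZq6qqp3h3ZmVEREZ3irqZmaqpmZiIh3ZURERGd4mqmZmamZmZmYhlRERERXh4mqmZmZmZmpmHVEREREV4d4mpmZmZmZiIZUREREREaHd4iZmaqpmVVUMzRERERGd3d3iZmqmZkzMzM0RERERnd3h4mZqpmZ"/>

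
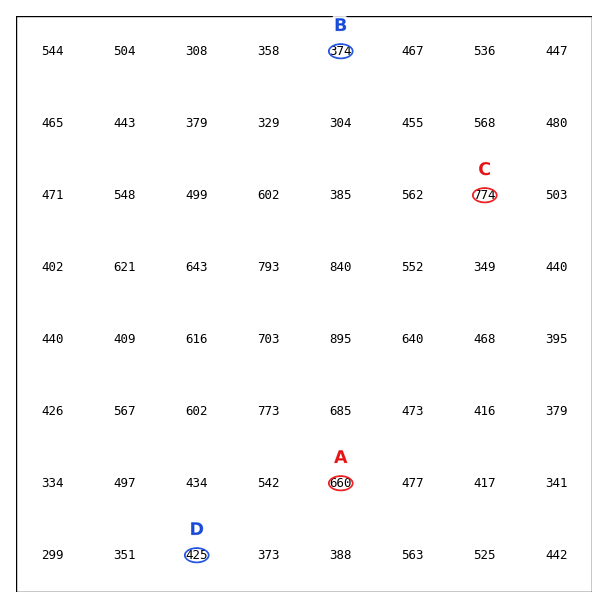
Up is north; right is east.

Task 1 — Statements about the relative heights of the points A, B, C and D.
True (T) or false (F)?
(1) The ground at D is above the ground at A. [F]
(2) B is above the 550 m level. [F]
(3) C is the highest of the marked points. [T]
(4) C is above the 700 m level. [T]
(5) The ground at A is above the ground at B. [T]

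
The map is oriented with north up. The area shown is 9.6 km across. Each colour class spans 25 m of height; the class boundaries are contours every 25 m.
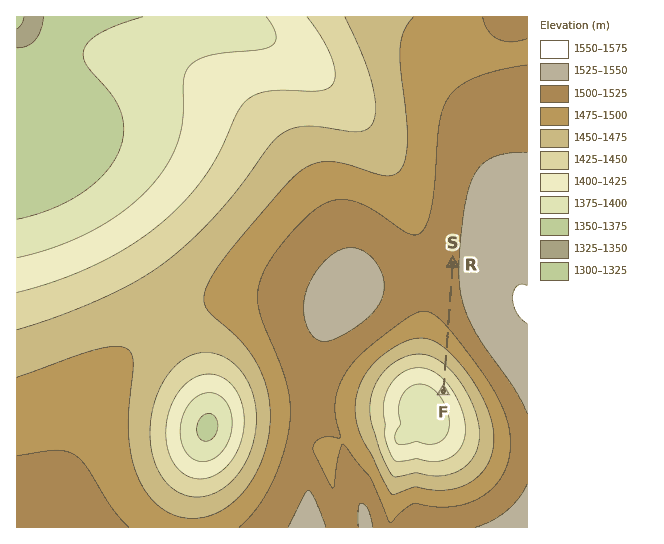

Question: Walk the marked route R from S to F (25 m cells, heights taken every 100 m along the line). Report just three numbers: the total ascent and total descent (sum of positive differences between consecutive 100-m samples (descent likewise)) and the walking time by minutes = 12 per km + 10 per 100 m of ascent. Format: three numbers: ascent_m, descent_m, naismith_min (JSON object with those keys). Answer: {"ascent_m": 0, "descent_m": 111, "naismith_min": 29}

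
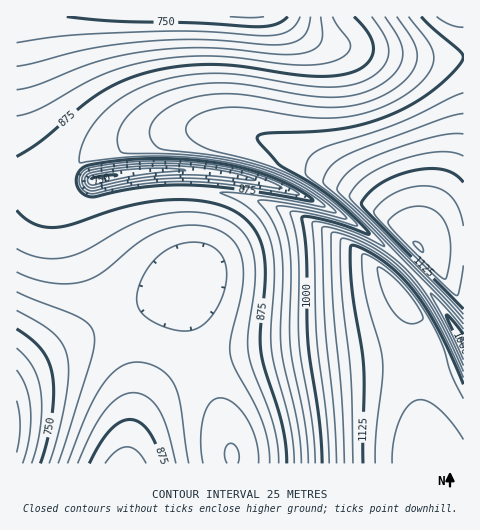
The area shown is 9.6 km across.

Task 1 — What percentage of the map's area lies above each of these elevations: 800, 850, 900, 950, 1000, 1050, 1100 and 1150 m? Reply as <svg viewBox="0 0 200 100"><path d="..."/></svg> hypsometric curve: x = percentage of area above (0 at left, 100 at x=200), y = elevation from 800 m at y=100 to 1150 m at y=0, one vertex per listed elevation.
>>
<svg viewBox="0 0 200 100"><path d="M170 100l-43-14-36-15-17-14-19-14-13-14-11-15-12-14"/></svg>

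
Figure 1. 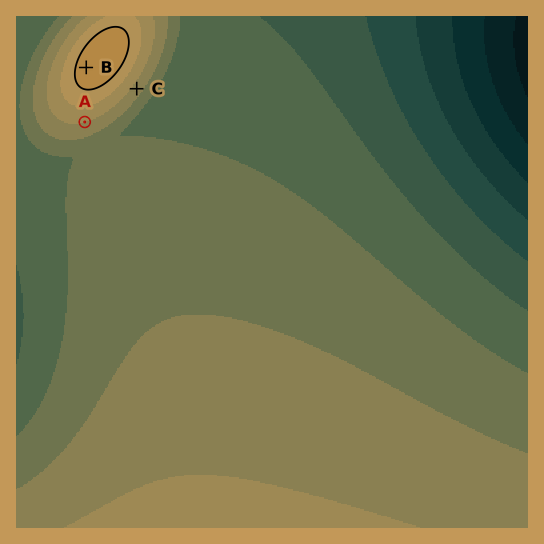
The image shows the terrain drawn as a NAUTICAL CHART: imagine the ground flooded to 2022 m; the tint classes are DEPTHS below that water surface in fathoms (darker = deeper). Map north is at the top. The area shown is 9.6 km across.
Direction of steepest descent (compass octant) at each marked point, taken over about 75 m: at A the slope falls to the S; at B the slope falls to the W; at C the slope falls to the SE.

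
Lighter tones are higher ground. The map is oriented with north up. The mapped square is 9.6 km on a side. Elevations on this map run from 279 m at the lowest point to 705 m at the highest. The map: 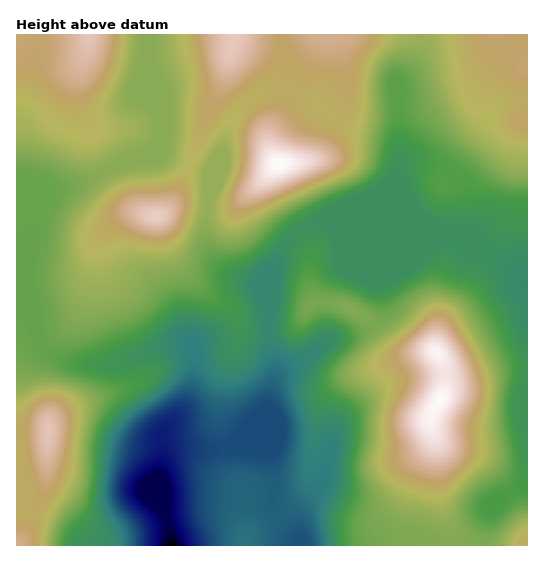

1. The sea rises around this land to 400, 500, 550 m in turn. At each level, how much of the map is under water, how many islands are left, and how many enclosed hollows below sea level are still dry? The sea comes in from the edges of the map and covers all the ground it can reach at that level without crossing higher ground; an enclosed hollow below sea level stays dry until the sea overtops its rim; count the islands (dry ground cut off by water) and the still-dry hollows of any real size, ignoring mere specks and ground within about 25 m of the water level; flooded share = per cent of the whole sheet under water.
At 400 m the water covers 12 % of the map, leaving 0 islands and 0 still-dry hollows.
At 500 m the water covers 42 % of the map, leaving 0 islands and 0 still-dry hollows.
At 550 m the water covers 64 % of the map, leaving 1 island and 0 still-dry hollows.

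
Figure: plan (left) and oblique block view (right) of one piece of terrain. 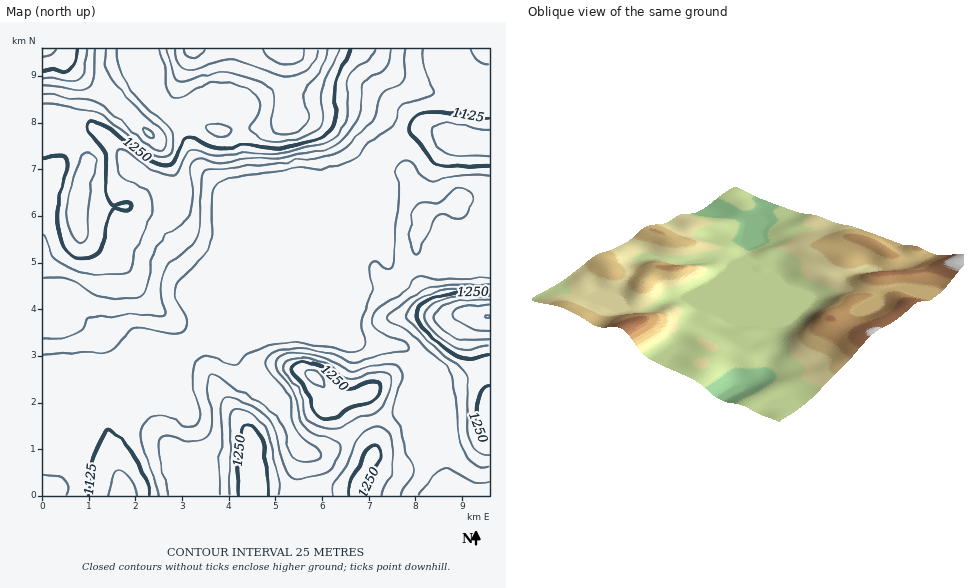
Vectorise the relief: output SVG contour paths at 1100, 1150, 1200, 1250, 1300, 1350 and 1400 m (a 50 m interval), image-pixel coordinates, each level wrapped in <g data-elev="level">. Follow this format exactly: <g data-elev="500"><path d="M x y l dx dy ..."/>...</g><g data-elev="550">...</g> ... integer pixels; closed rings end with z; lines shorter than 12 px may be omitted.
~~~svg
<g data-elev="1100"><path d="M109 495l5-20 2-4 4-1 4 2 5 5 6 10 2 8"/><path d="M489 156l-31 0-11-2-9-8-7-15 1-3 3-2 10-2 44 5"/></g><g data-elev="1150"><path d="M66 495l1-9-3-7-6-3-15-3"/><path d="M43 355l65-3 9-6 12-15 8-3 9 0 26 6 7-1 5-2 3-5 0-6-12-22-1-10 5-8 19-17 12-20 3-11-2-35 2-8 2-5 7-4 26-6 26-2 25-4 29 0 26-9 14-16 20-14 15-24 7-4 19-4 5-3-1-5-9-21-1-19"/><path d="M489 176l-25-1-33 6-8-4-13-16-6 0-4 2-4 8 3 23-5 66-3 6-2 2-3 0-11-7-3 1-3 3 0 8 4 16-12 30 1 10 3 12 0 5-5 4-7 1-48-8-20 0-15 2-19 7-6 3-9 9-7-1-18-7-6 0-5 2-5 7-3 10 1 11 7 27-1 7-2 4-5 3-6 0-17-10-9-2-12 6-5 4-3 5 1 9 15 45 3 11"/><path d="M472 49l1 5 5 6 6 3 5 1"/></g><g data-elev="1200"><path d="M400 495l11-18 3-7-2-6-7-12-4-22-8-19 1-9 8-23-1-10-6-4-11-2-9 1-17 7-7 0-25-13-15-4-14-1-10 1-7 4-4 4 1 7 17 24 6 24 5 9 8 7 20 6 6 4 2 8-2 8-7 9-9 6-24 5-6 0-4-4-5-8-8-33-8-15-8-8-12-7-14-6-8-1-4 4-2 7 2 30-2 20-1 37"/><path d="M489 284l-38 1-26 4-8 4-25 18-5 7 3 5 13 5 9 6 36 34 5 12 6 57 3 12 6 9 6 6 7 4 8 0"/><path d="M43 278l12-1 14 3 10 4 16 10 9 3 25 2 12-2 5-8 7-32 5-13 9-11 16-9 5-9 5-18-2-27 3-8 6-2 21 2 25-3 29 0 46-9 14-5 12-10 11-16 3-10 0-20 2-7 4-4 13-5 5-5 4-7 2-12"/></g><g data-elev="1250"><path d="M268 495l0-16-5-36-7-12-6-5-4-1-4 3-1 4-3 38 0 25"/><path d="M365 495l3-9 9-16 3-9 0-11-4-4-7 2-6 8-13 27 0 12"/><path d="M323 418l10 0 18-11 22-6 7-8 1-5 0-5-4-2-4-1-20 8-7 1-6-4-11-13-8-5-15-4-11 1-3 4 1 5 15 20 7 20 3 3z"/><path d="M489 387l-5 2-4 5-2 9-1 15 1 10 2 6 5 4 4 1"/><path d="M489 292l-33 1-17 3-9 4-8 5-5 6-1 5 4 8 12 14 11 9 14 9 13 3 19-5"/><path d="M43 159l17-4 4 0 2 3 0 10-9 40 1 13 3 15 4 12 6 7 10 4 11-1 6-4 4-6 5-27 4-10 4-2 12 2 3-2 1-3-2-2-4-2-11 3-6-7-3-12 1-21 0-9-5-10-13-16-2-3 2-4 7-1 8 3 45 33 8 5 8 2 6-1 4-3 4-7 5-14 3-4 7 2 19 9 8 2 24-4 23 3 10 0 37-9 13-5 7-8 2-10-1-24 1-12 3-9 12-22"/></g><g data-elev="1300"><path d="M489 300l-29 1-10 1-11 7-4 3-1 5 2 5 4 6 16 10 9 1 24 0"/><path d="M43 94l10 0 44 9 13 9 38 34 8 4 7-1 2-4 1-4-4-11-24-21-28-32-4-13 0-15"/><path d="M167 49l7 26 5 7 7 0 22-8 14-2 28 6 15 7 6 6 3 7-3 25 1 6 4 4 7 2 15-5 10-8 1-8-6-15 0-6 18-23 5-11 2-10"/></g><g data-elev="1350"><path d="M43 78l28 3 8-2 3-4 2-4 2-22"/><path d="M184 49l3 7 6 2 8-3 5-6"/><path d="M263 49l3 5 5 5 8 4 9 1 7-1 4-3 4-4 2-7"/></g><g data-elev="1400"><path d="M43 57l8-3 5-5"/></g>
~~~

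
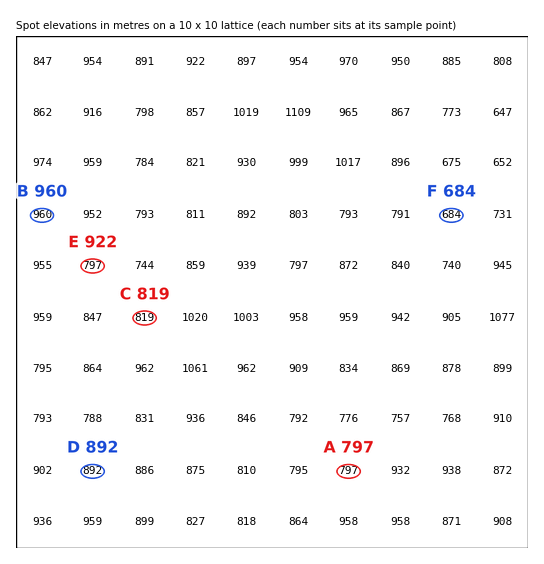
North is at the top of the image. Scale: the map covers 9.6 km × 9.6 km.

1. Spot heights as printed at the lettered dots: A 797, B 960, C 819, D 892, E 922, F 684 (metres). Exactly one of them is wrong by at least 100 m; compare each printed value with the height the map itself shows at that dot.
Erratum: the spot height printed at E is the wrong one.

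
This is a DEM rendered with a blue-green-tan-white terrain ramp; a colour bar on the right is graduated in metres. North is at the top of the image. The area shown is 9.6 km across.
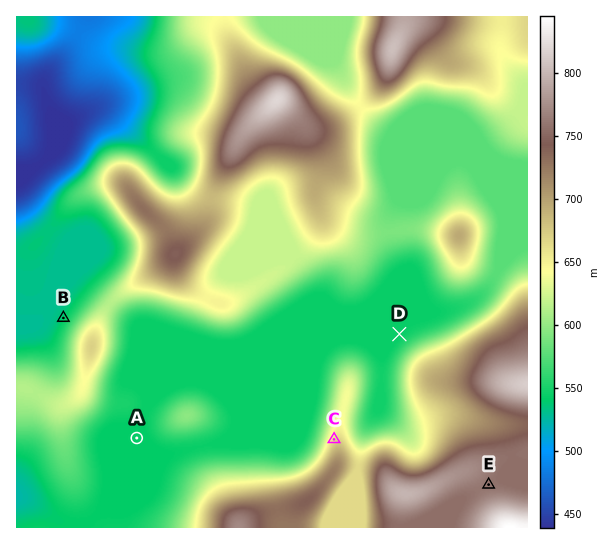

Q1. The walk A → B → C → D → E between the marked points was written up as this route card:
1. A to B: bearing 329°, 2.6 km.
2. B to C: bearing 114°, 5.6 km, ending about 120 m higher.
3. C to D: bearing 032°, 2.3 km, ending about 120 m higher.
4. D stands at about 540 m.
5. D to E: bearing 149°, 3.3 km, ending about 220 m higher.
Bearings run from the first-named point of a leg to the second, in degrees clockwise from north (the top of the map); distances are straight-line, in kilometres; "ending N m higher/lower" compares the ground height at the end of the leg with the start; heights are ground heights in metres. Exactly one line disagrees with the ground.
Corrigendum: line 3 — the sense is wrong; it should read lower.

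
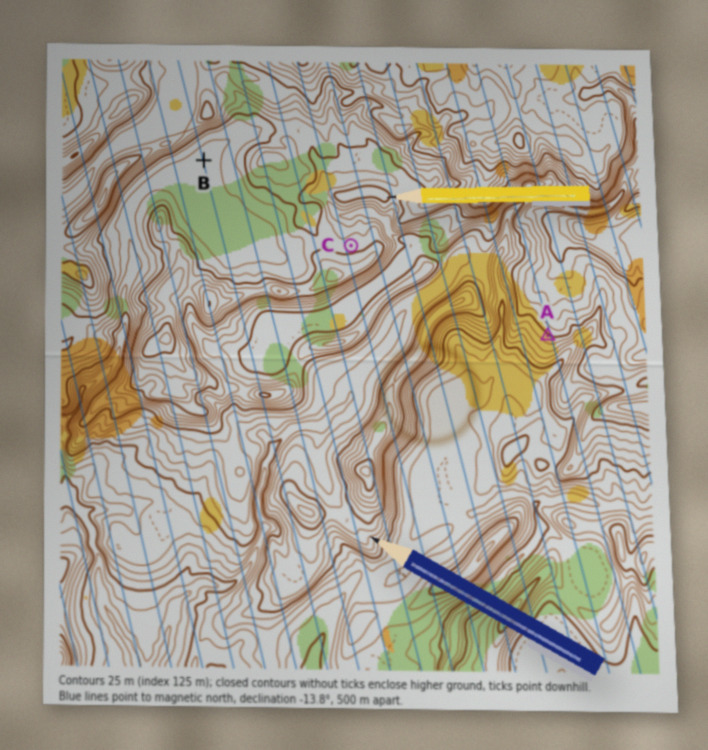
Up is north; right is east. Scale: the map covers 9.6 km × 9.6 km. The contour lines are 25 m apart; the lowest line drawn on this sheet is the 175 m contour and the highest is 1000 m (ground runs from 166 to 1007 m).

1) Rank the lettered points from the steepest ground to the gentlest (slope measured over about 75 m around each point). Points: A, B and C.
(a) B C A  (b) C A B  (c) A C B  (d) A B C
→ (c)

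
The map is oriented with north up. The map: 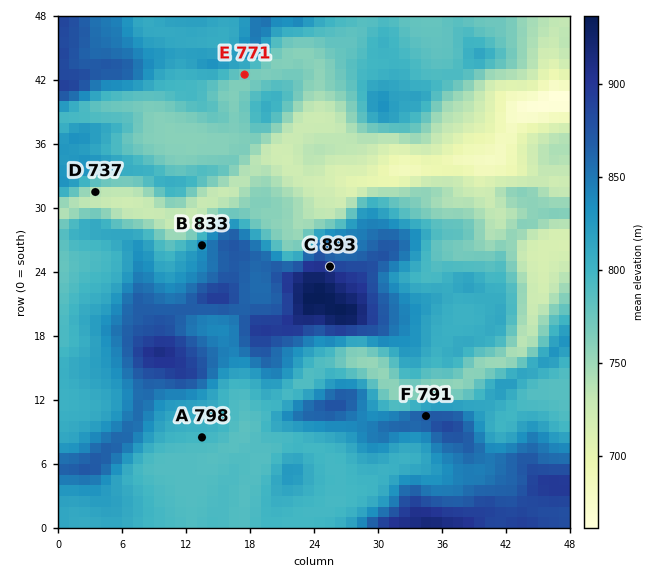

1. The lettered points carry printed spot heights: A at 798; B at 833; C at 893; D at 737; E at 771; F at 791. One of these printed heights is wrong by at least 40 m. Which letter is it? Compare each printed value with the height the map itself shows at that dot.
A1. F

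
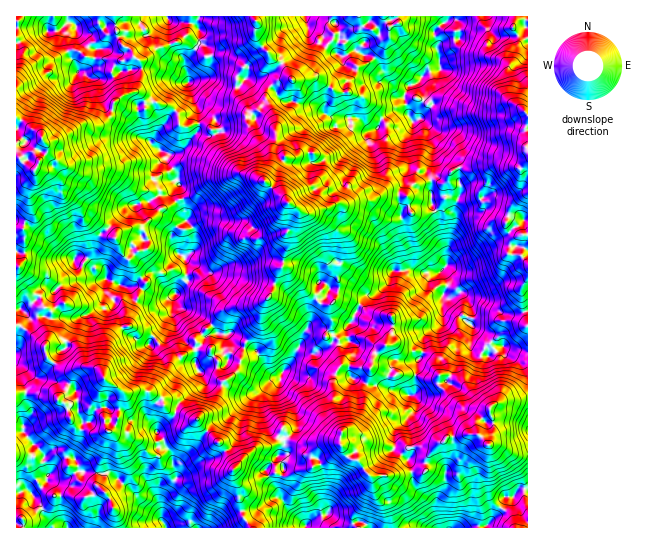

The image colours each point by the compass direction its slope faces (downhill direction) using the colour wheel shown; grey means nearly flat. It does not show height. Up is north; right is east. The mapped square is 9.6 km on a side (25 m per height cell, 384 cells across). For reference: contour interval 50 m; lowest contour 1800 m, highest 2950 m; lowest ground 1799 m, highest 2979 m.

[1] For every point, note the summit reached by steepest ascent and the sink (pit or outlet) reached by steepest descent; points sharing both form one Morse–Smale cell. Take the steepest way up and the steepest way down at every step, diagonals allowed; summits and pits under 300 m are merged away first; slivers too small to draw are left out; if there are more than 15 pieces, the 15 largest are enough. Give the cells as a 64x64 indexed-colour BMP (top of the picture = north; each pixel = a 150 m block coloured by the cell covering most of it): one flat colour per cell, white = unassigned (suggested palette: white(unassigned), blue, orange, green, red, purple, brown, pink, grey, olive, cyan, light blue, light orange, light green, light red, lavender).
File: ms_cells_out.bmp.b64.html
<image width="64" height="64" href="data:image/bmp;base64,Qk12CAAAAAAAAHYAAAAoAAAAQAAAAEAAAAABAAQAAAAAAAAIAAATCwAAEwsAABAAAAAAAAAA////ALR3HwAOf/8ALKAsACgn1gC9Z5QAS1aMAMJ34wB/f38AIr28AM++FwDox64AeLv/AIrfmACWmP8A1bDFAAAADMzMzMzMzHd3d3d3dVVVVQAABQBVVVVVVVVVUAAAAADMzMzMzMzMd3d3d3dVVVVVVQVVVVVVVVVVVVVVAAAADMzMzMzMzHd3d3d3d1VVVVVVVVVVVVVVVVVVVVVQAADMzMzMzMzHd3d3d3d3VVVVVVVVVVVVVVVVVVVVVVAAAMzMzMzMzMd3d3d3d3dVVVVVVVVVVVVVVVVVVVVVVVDMzMzMzMzHd3d3d3d3d0VVVVVVVVVVVVVVVVVVVVVVVczMzMzMzHd3d3d3d3d0RERVVVVVVVVUVVVVVVVVVVVVzMx8zHd3d3d3d3d3d3RERERERVVVVEREREVVVVVVVVXMx3fHd3d3d3d3d3d3dERERERERVVERERERVVVVVVVVczHd3d3d3d3d3d3d3dEREREREREVEREREREVVVVVVVVzHd3d3d3d3d3d3d3d0RERERERERERERERERFVVVVVVXHd3d3d3d3d3d3d3d0RERERERERERERERERERFVUVVVXd3d3fd3Xd3d3d3dERERERERERERERERERERERERFVVd3d3fd3d13d3d3d0REREREREREREREREREREREREVVV3d3d93d3Xd3d3u7tEREREREREREREREREREREREVVVXd3d93d3dd3d7u7u7RERERERERERERERERERERERFVVd3d93d3d13d3u7u7tERERERERERERERERERERERERETd3d3d3d3bu7u7u7u7QAAERERERERERKqqqkRERERERN3d3d3d27u7u7u7uwAAAABEREREREqqqqqqqkRERERE3d3d3d3bu7u7u7uwAAAAAGRERESqqqqqqqqqRERERETd3d3d27u7u7u7uxERAAAGZkREqqqqqqqqqqqkRERERN3d3d27u7u7u7uxEREAAGZmZESqqqqqqqqqqqRERERE3d3d3bu7u7u7uxEREQAGZmZmZmqqqqqqqqqqpEiISIjd3bu7u7u7siu7ERERARZmZmZmZmqqqqqqqqqqSIiIiN3du7u7u7siIrsREREREWZmZmZmaqqqqqqqqqpIiIiI3d27u7u7siIiuxERERERZmZmZmZmqqqqqqqqqqiIiIjd7iIiu7uyIiIrEREREREWZmZmZmaqqqqqqqqgCIiIiO7u4iIiuyIiIiERERERERZmZmZmZmqqqqqqqgAIiIiI7u7uIiIrIiEREhERERERFmZmZmZmaqqqqqqqAIiIiIju7u4iIisiERERERERERERZmZmZmZmaqqqqqqIiIiIiO7u4iIiKyERERERERERERFmZmZmZmZmqqqqqoiIiIiI7u4iIiIiIRERERERERERERZmZmZmZmZqqqqqiIiIiIjiIiIiIiIhERERERERERERFmZmZmZmZmZmZmaIiIiIiOIiIiACIiIREREREREREREWZmZmZmZmZmZmZoiIiIiI4iIiIiIiIhERERERERERERFmZmZmZmZmZmZmiIiIiIjiIiIiIiIiIREREREREREREWZmZmZmZmZmZmaIiIiIiOIiIiIiIiIiERERERERERERZmZmZmZmZmZmaIiIiIiI4iIiIiIiIiIiIhERERERERFmZmZmZmZmZmZoiIiIiIjiIiIiIiIiIiIiIRERERERERZmZmZmZmZmZmiIiIiIiO4iIiIiIiIiIiIhERERERERFjZmZmZmZmZmiIiIiIiI7iIiIiIiIiIiIhEREREREREzMzNmZmZmZmaIiIiIiIjuIiIiIiIiIiIiEREREREREzMzMzMzNmZmZoiIiIiIiO4iIiIiIiIiIiIREREREREzMzMzMzMzMzZmiIiIiIiI7iIiIiIiIiIiIhEREREREzMzMzMzMzMzMzOZiIiIiIjuIiIiIiIiIiIiERERERETMzMzMzMzMzMzM5mIiIiIiO7iIiIiIiIiIiEREREREREzMzMzMzMzMzMzmZmZmZmZ7uIiIiIiIiIiIRERERERETMzMzMzMzMzMzOZmZmZmZnu7iIiIiIiIiIREREREREfMzMzMzMzMzMzM5mZmZmZme7iIiIiIiIiIREREREREf8zMzMzMzMzMzMzmZmZmZmZ7uIiIiIiIiIiERERERER/zMzMzMzMzMzMzOZmZmZmZniIiIiIiIiIiIhERERER//8zMzMzMzMzMzOZmZmZmZmSIiIiIiIiIiIiERERERH///MzMzMzMzMzM5mZmZmZmZIiIiIiIiIgAiIhEREREf///zMzMzMzMzMzOZmZmZmZAiIiIiIiIgACIiIREREf////MzMzMzMzMzM5mZmZmZACIiIiIiIiIiIiIhERER////8zMzMzMzMzM5mZmZmZkAIiIiIiIiIiIiIiERERH////zMzMzMzMzMzmZmZmZmQAiIiIiIREiIiIhEREREf///zMzMzMzMzMzOZmZmZmZACIiIiIRERERERERERER////MzMzMzMzMzMzOZmZmZkAIiIiIREREREREREREREf/zMzMzMzMzMzMzM5mZmZmQAiIiIhERERERERERERERHzMzMzMzMzMzMzMzmZmZmZkCIiIhERERERERERERERERMzMzMzMzMzMzMzOZmZmZmQIiIiERERERERERERERERMzMzMzMzMzMzMzMzOZmZmZAiIhEREREREREREREREREzMzMzMzMzMzMzMzM5mZmZACIiERERERERERERERERETMzMzMzMzMzADMzM5mZmZkA"/>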